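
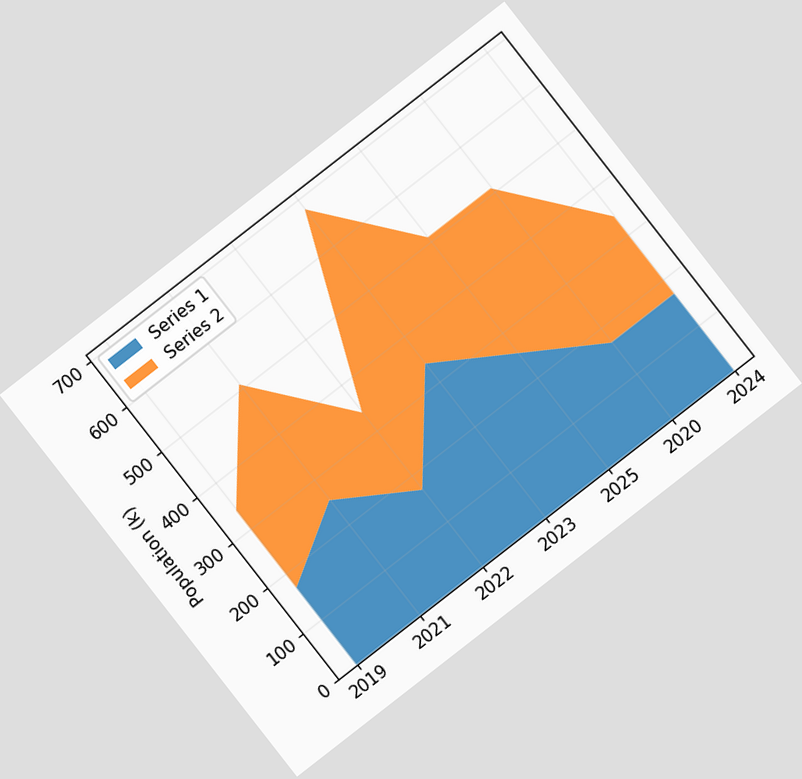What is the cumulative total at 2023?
The chart is tilted about 38° counter-clockwise. The stacked total at 2023 reaches 680k.

680k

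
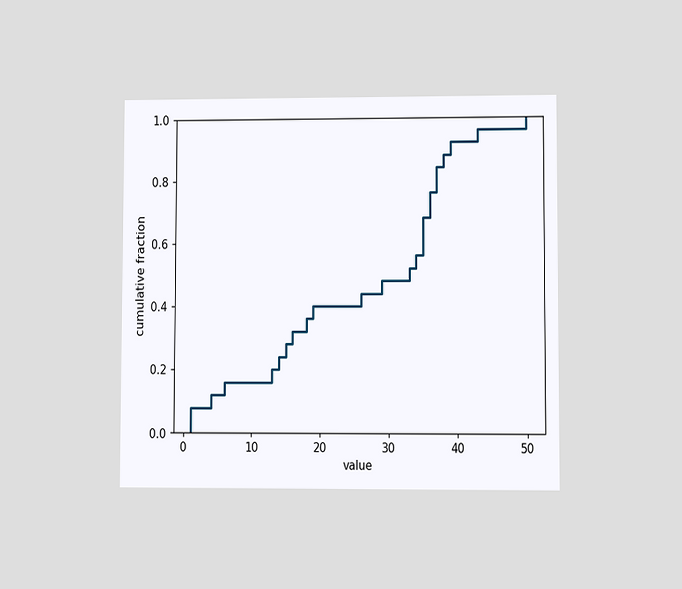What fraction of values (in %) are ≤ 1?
8%

The chart is viewed at a slight angle. At x=1 the ECDF step is at 8%.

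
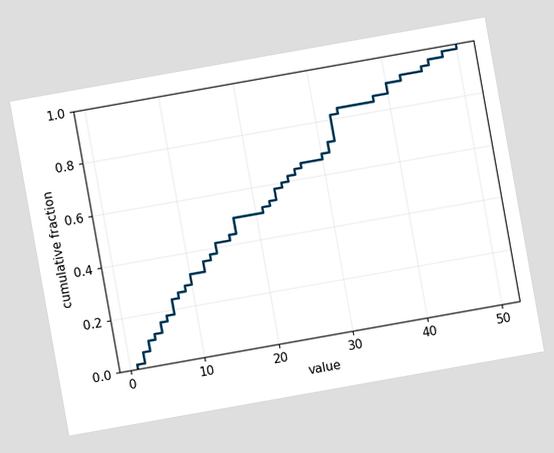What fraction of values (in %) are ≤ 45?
The chart is tilted about 10° counter-clockwise. At x=45 the ECDF step is at 94%.

94%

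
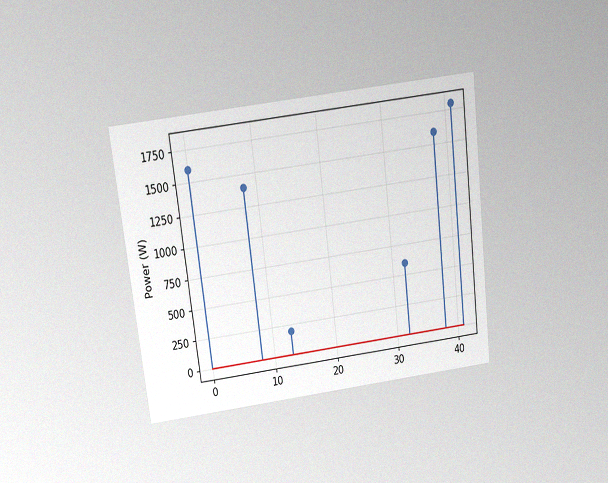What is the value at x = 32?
600W

The chart is tilted about 7° counter-clockwise and viewed at a slight angle, with some photo noise. The stem at x=32 reaches 600W.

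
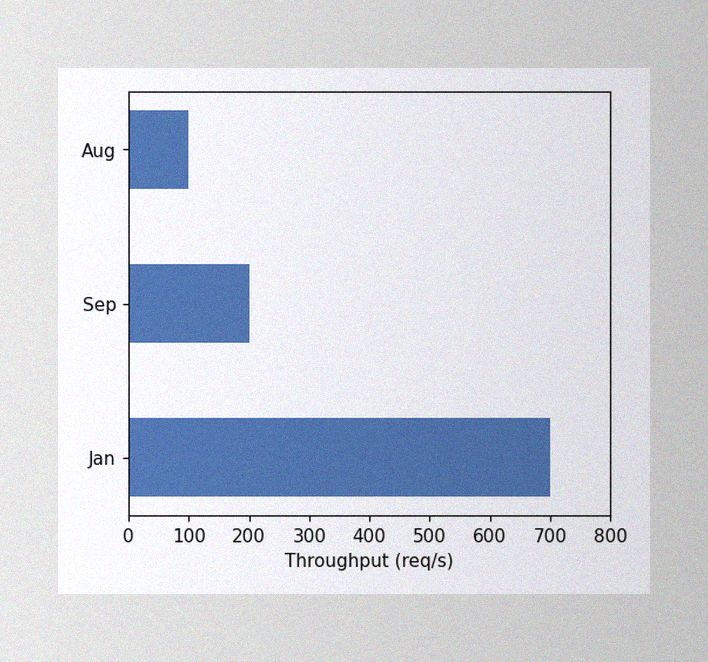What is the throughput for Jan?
The image has some photo noise and uneven lighting. Reading along the chart's x-axis, the Jan bar reaches 700req/s.

700req/s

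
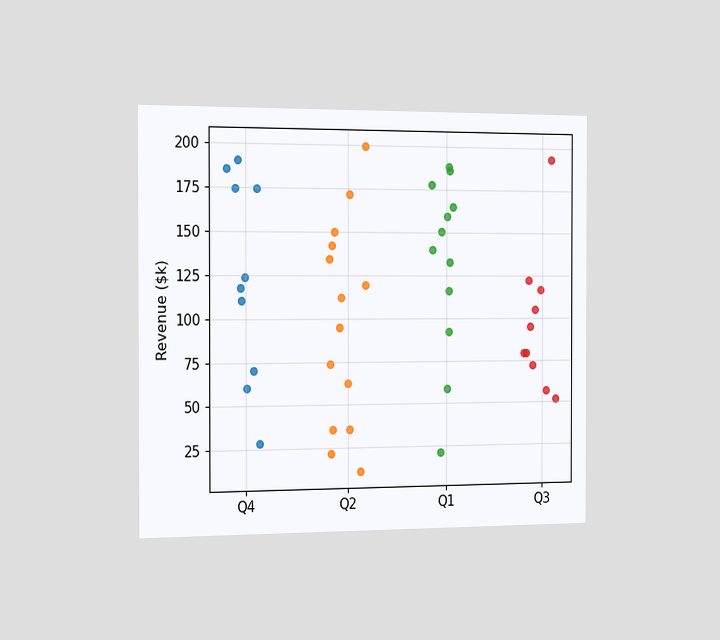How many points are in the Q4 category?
The chart is viewed slightly from the left. Counting the markers in the Q4 column gives 10.

10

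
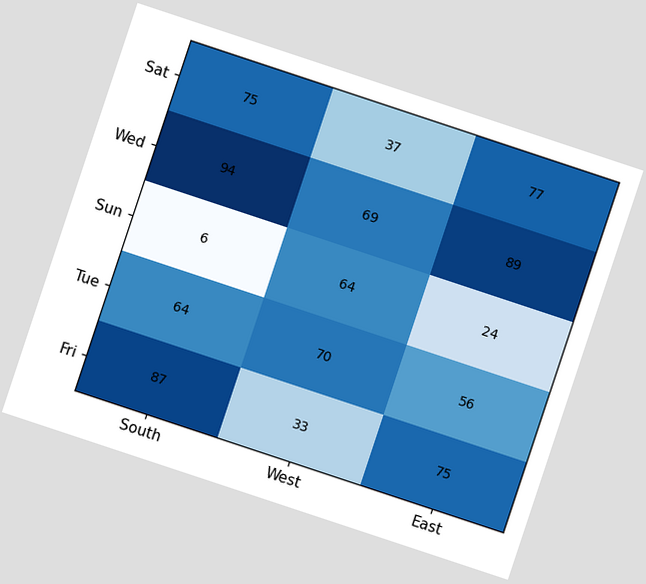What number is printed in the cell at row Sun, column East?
24

The chart is tilted about 18° clockwise. The (Sun, East) cell reads 24.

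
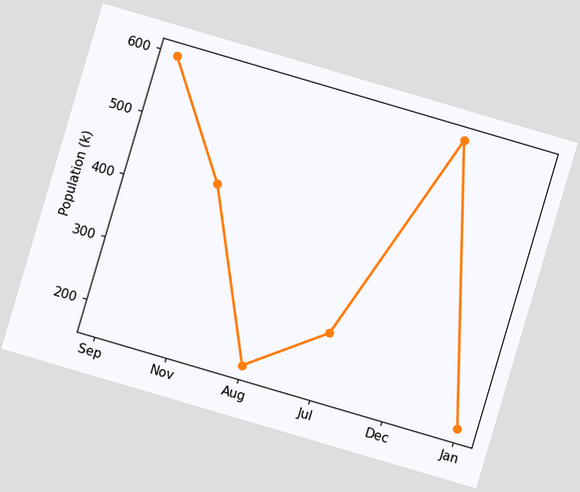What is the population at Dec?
595k

The chart is tilted about 16° clockwise. At Dec, the line is at 595k.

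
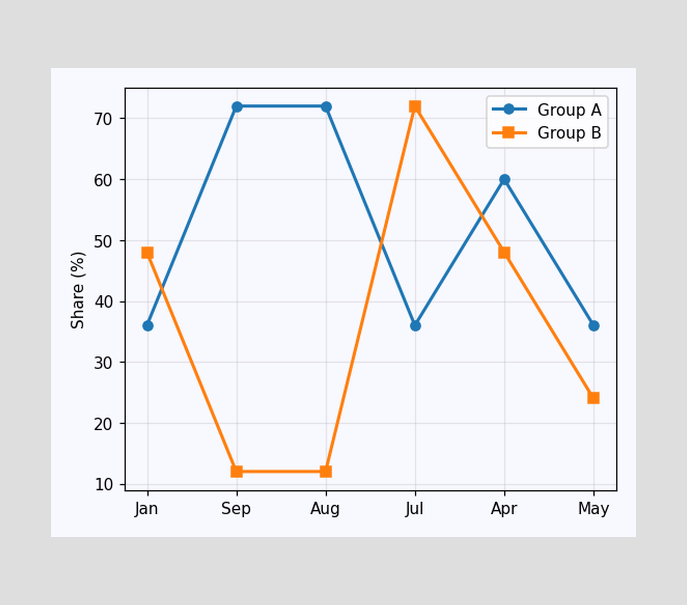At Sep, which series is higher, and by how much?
Group A, by 60%

At Sep, Group A sits above the other line by 60%.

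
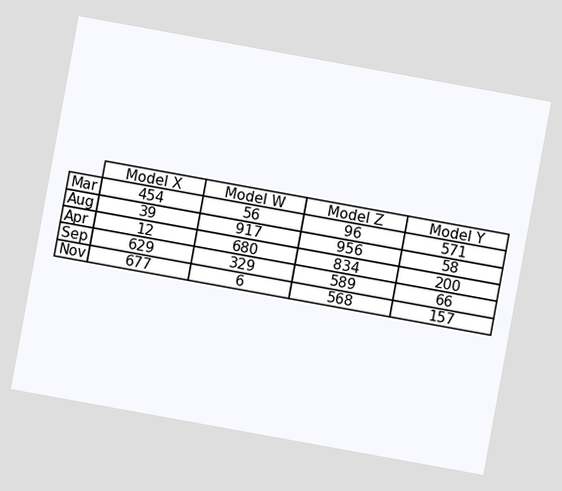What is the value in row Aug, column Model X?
The chart is tilted about 10° clockwise. The (Aug, Model X) cell reads 39.

39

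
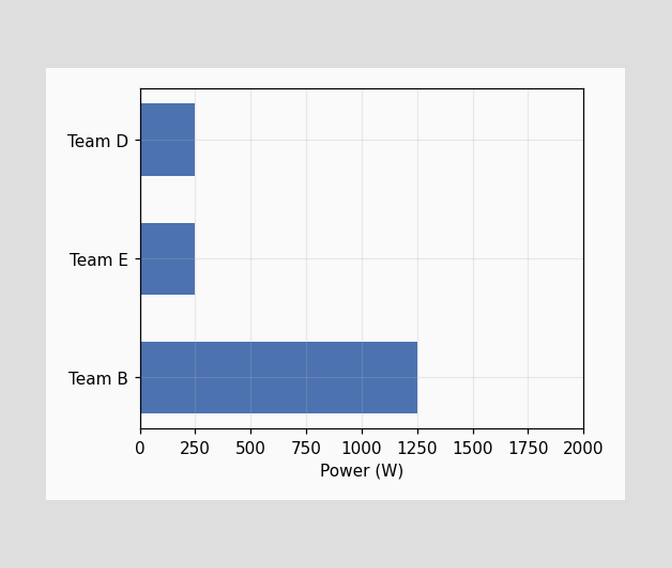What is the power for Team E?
Reading along the chart's x-axis, the Team E bar reaches 250W.

250W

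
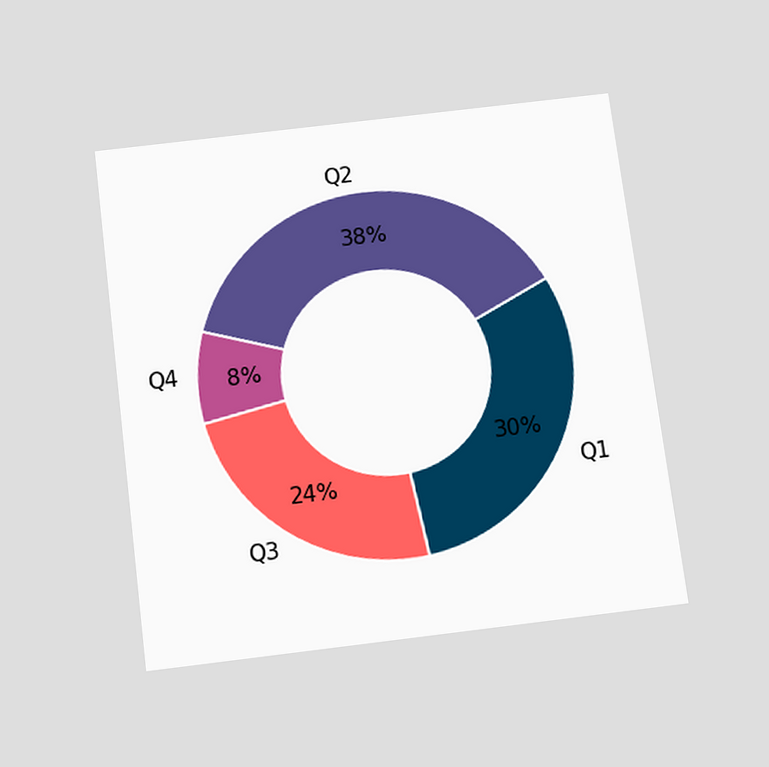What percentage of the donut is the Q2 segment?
The chart is tilted about 7° counter-clockwise and viewed slightly from below. The Q2 segment takes up 38% of the ring.

38%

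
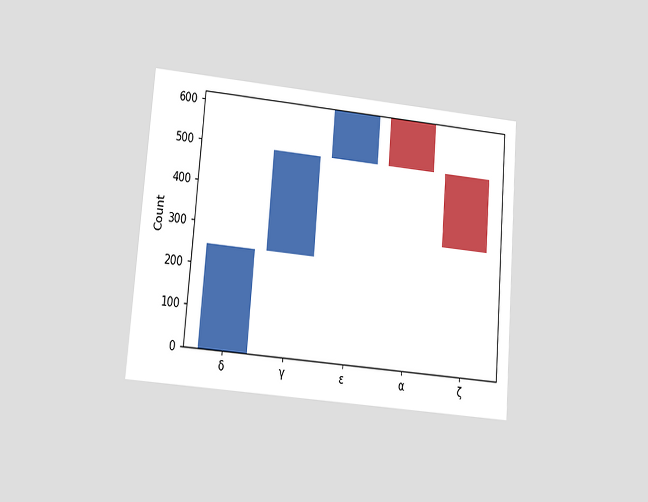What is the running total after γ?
496

The chart is tilted about 5° clockwise and viewed at a slight angle. After γ the running total reaches 496.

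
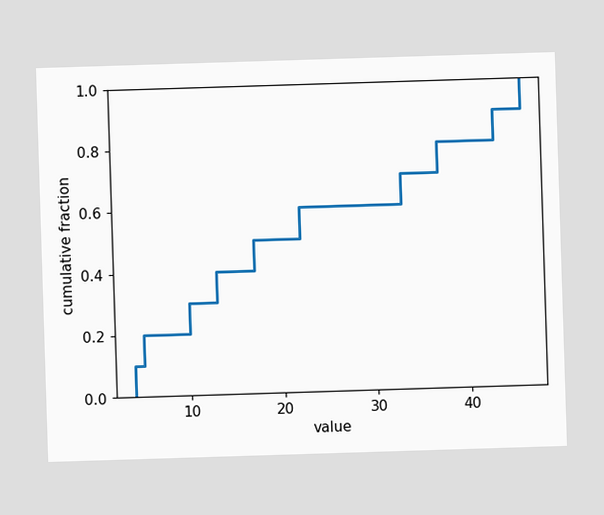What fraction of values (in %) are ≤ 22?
60%

At x=22 the ECDF step is at 60%.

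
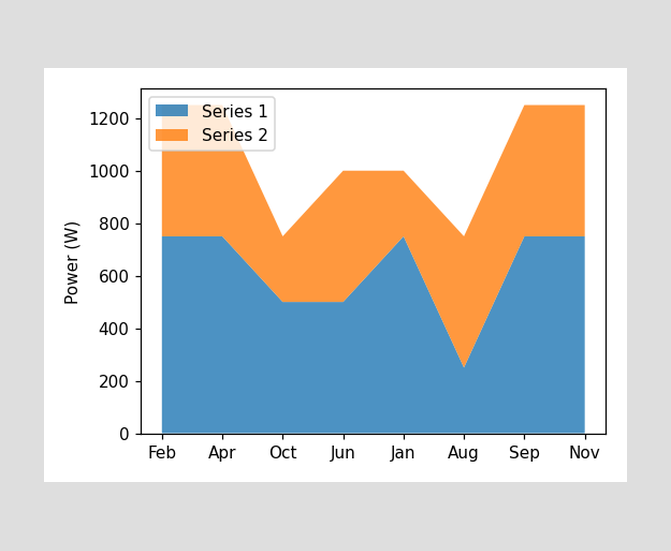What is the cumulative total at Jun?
1000W

The stacked total at Jun reaches 1000W.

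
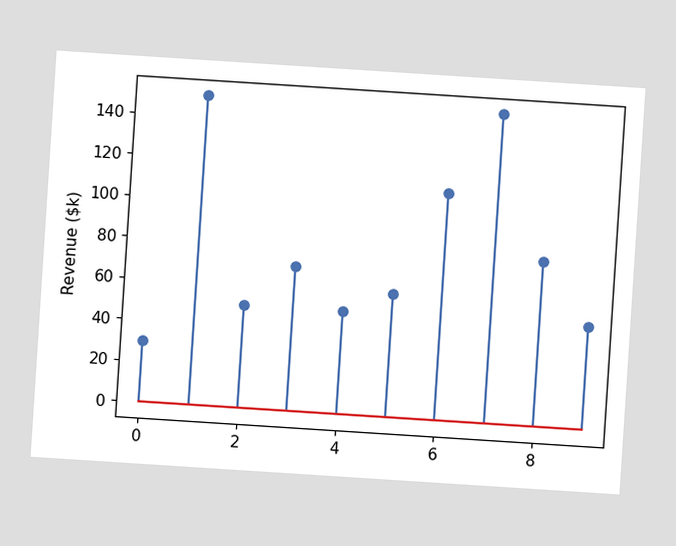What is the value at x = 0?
The chart is tilted about 4° clockwise. The stem at x=0 reaches $30k.

$30k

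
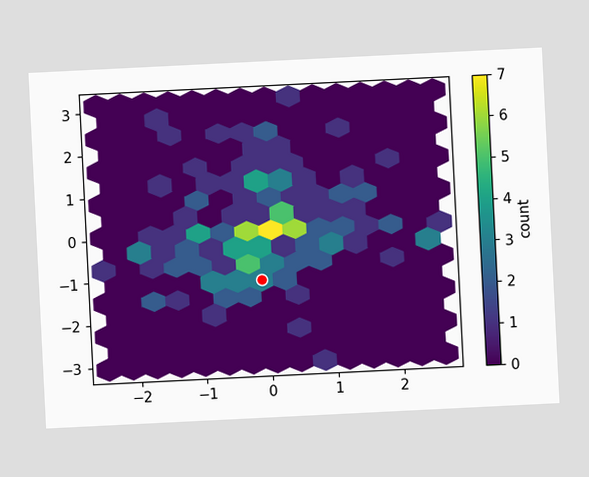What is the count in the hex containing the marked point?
3

The chart is tilted about 3° counter-clockwise. The marked hex reads 3 on the colorbar.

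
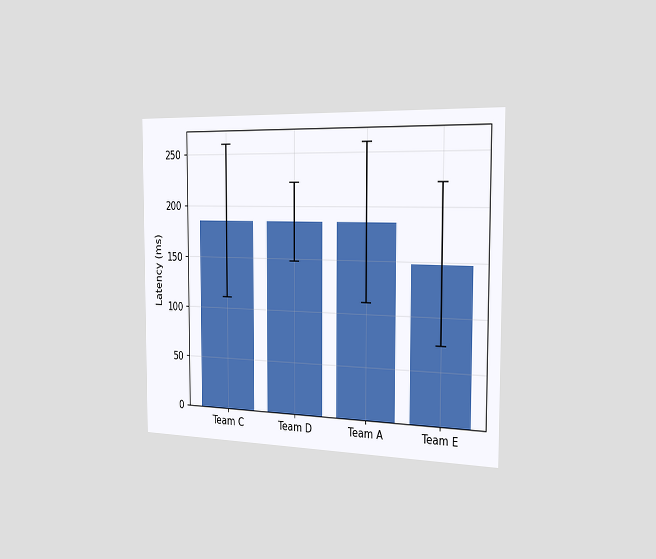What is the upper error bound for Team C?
The chart is viewed slightly from the right. The Team C bar's upper whisker reaches 259ms.

259ms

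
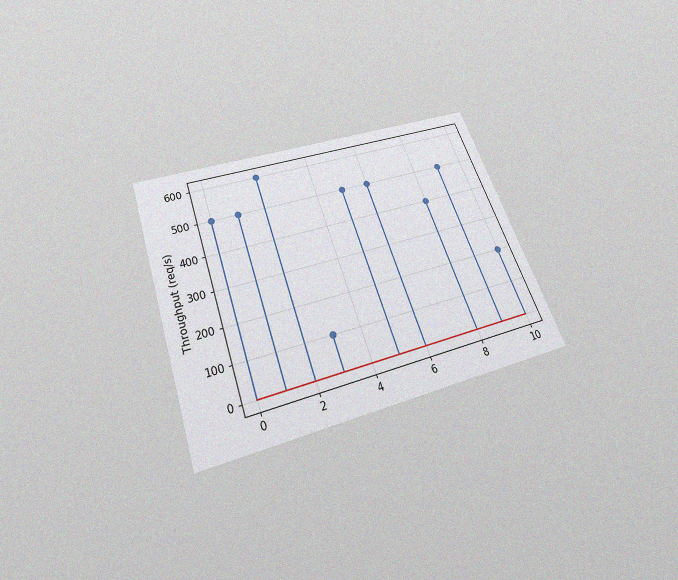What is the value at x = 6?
The chart is tilted about 20° counter-clockwise and viewed slightly from below, with some photo noise. The stem at x=6 reaches 500req/s.

500req/s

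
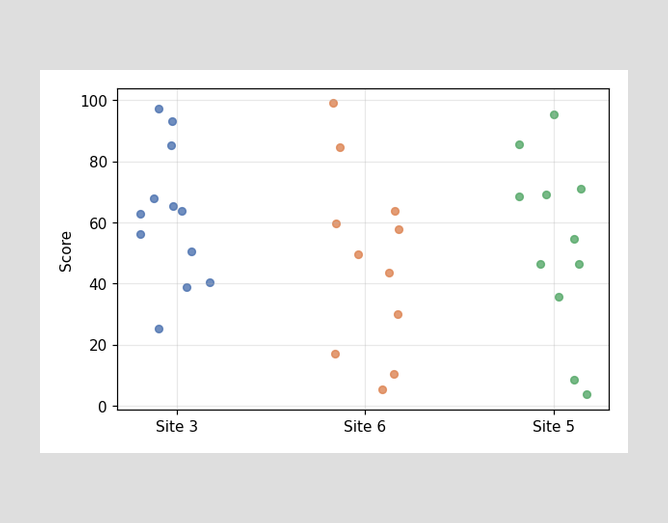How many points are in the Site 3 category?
12

Counting the markers in the Site 3 column gives 12.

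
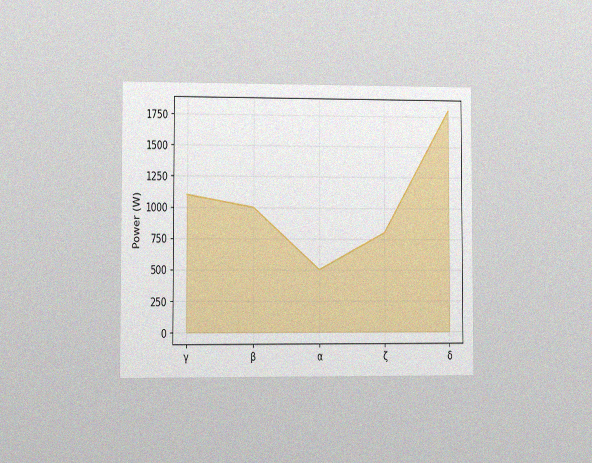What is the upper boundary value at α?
The chart is viewed at a slight angle, with some photo noise. At α the upper boundary is at 500W.

500W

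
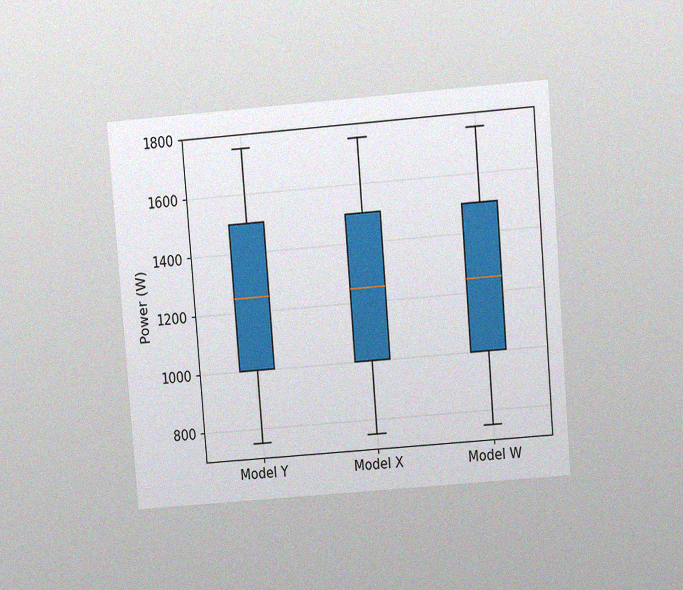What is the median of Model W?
1250W

The chart is tilted about 5° counter-clockwise and viewed at a slight angle, with some photo noise. The median line in the Model W box sits at 1250W.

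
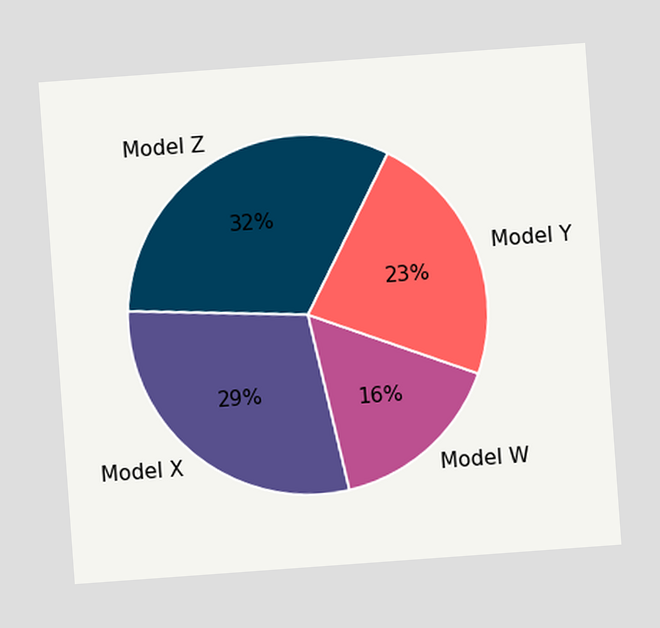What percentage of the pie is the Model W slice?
The chart is tilted about 4° counter-clockwise. The Model W slice takes up 16% of the pie.

16%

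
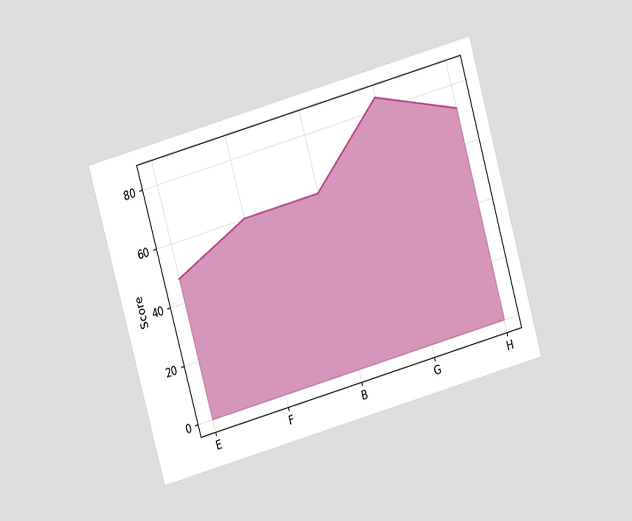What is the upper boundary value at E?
48

The chart is tilted about 16° counter-clockwise and viewed at a slight angle. At E the upper boundary is at 48.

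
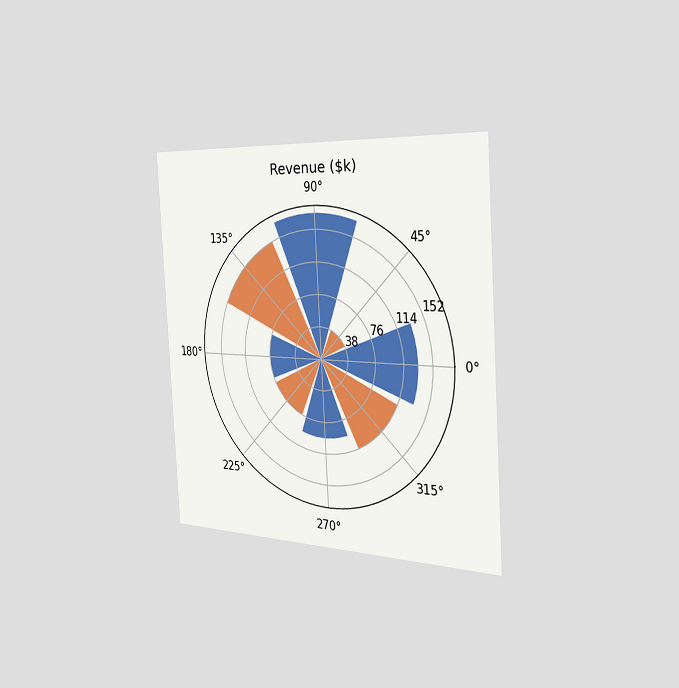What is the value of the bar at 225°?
The chart is tilted about 3° counter-clockwise and viewed slightly from the right. The bar at 225° reaches $76k on the radial axis.

$76k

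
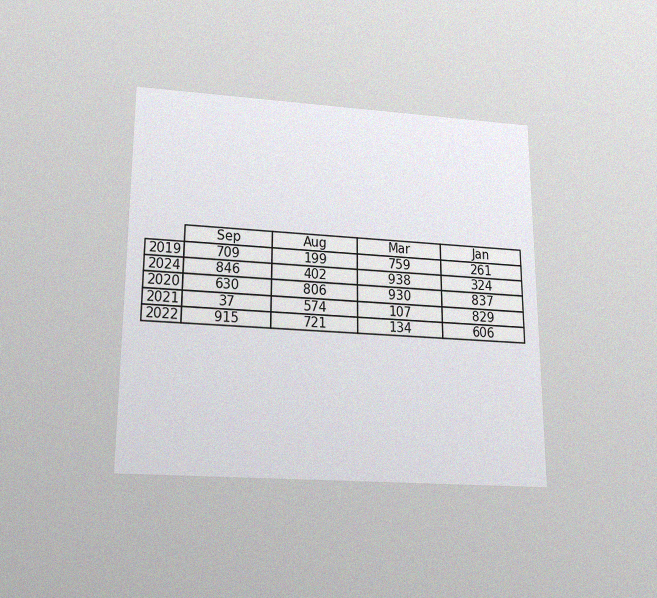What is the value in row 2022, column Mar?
The chart is viewed slightly from below, with some photo noise. The (2022, Mar) cell reads 134.

134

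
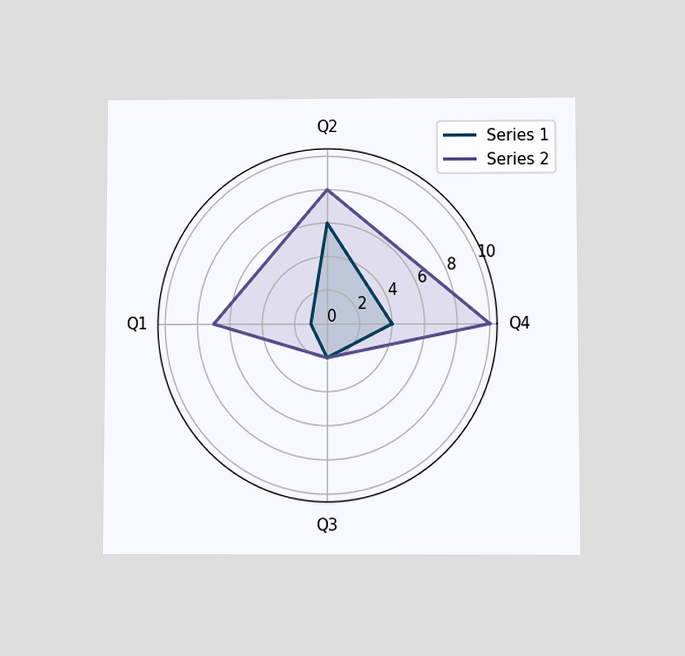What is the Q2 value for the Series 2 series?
8

The chart is viewed slightly from below. On the Q2 axis, Series 2 reaches 8.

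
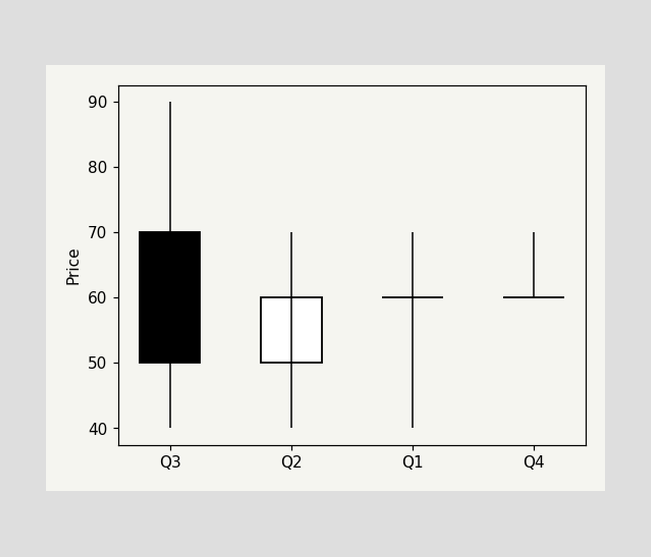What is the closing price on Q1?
The Q1 candle closes at 60.

60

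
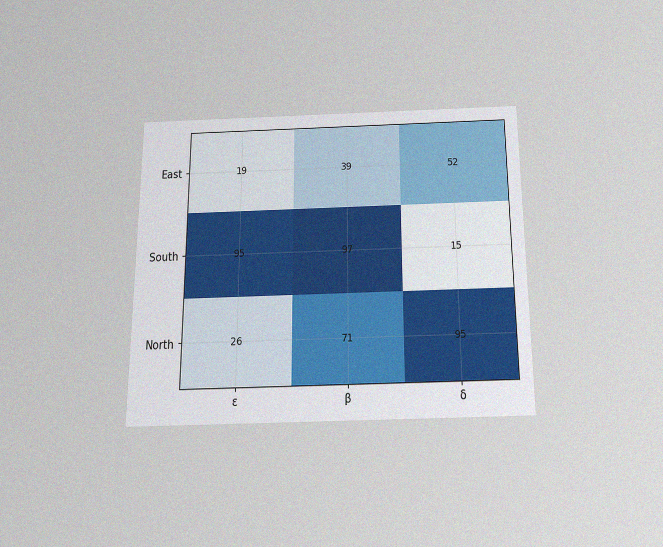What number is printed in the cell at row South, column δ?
15

The chart is viewed slightly from below, with some photo noise. The (South, δ) cell reads 15.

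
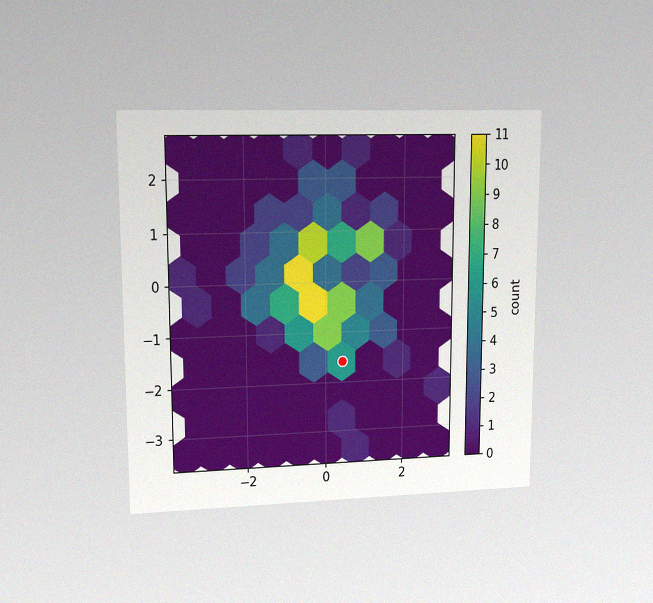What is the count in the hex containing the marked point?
6

The chart is viewed at a slight angle, with some photo noise. The marked hex reads 6 on the colorbar.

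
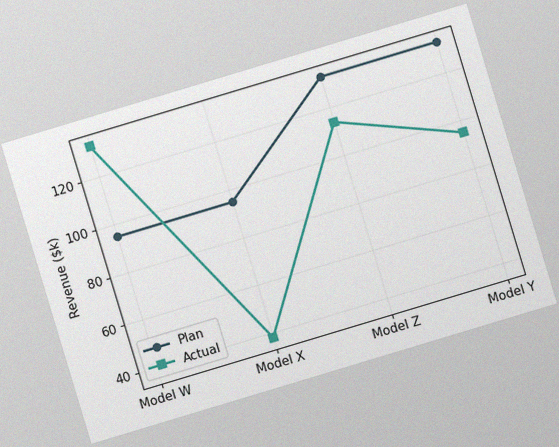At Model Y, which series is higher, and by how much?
Plan, by $38k

The chart is tilted about 17° counter-clockwise, with some photo noise. At Model Y, Plan sits above the other line by $38k.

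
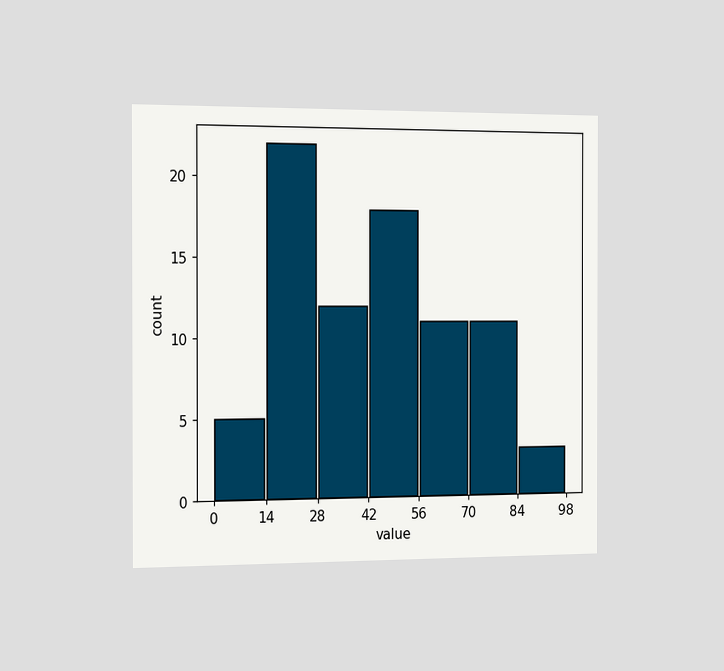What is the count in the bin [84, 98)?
3

The chart is viewed slightly from the left. The [84, 98) bin has height 3.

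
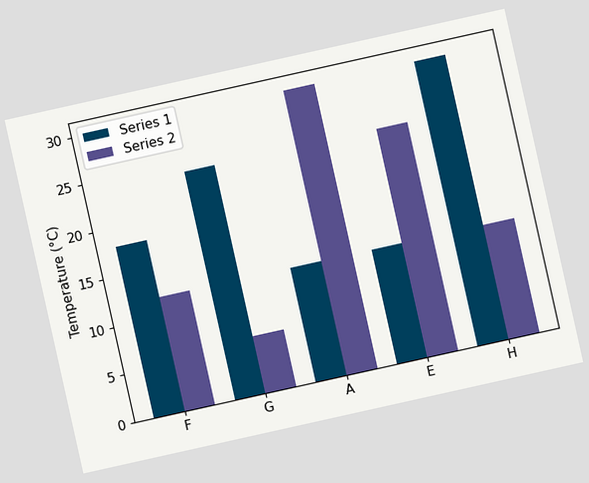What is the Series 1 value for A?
The chart is tilted about 13° counter-clockwise. The Series 1 bar at A reaches 12°C on the y-axis.

12°C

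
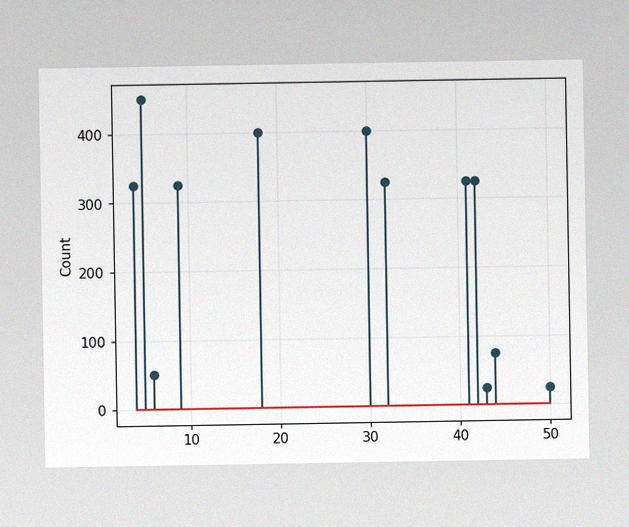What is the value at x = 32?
The image has some photo noise and uneven lighting. The stem at x=32 reaches 325.

325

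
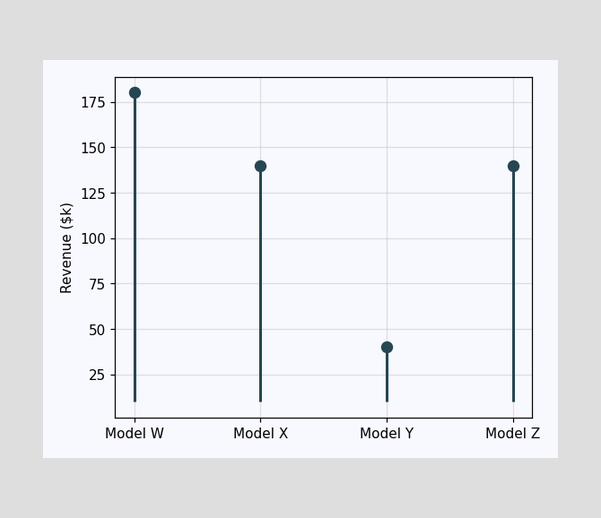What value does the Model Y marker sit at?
$40k

The Model Y marker sits at $40k.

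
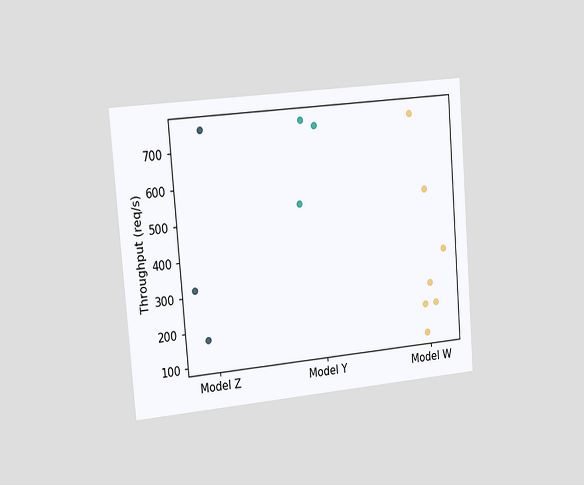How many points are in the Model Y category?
3

The chart is tilted about 5° counter-clockwise and viewed slightly from the left. Counting the markers in the Model Y column gives 3.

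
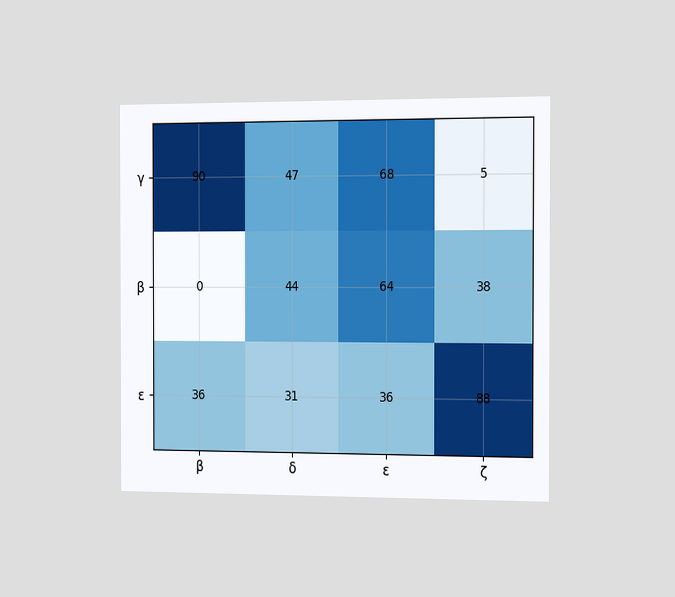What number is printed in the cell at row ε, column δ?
31

The chart is viewed slightly from the right. The (ε, δ) cell reads 31.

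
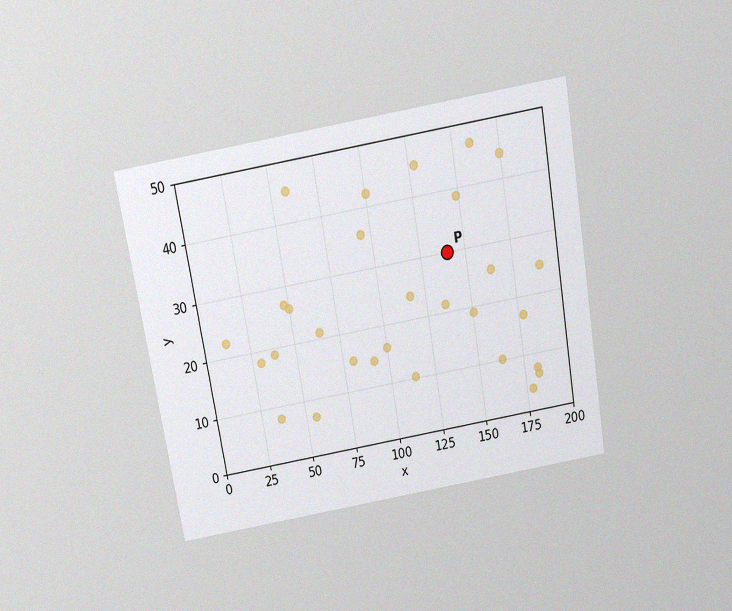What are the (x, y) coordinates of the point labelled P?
The chart is tilted about 10° counter-clockwise and viewed slightly from above, with some photo noise. Following the gridlines from P to each axis, P sits at (140, 30).

(140, 30)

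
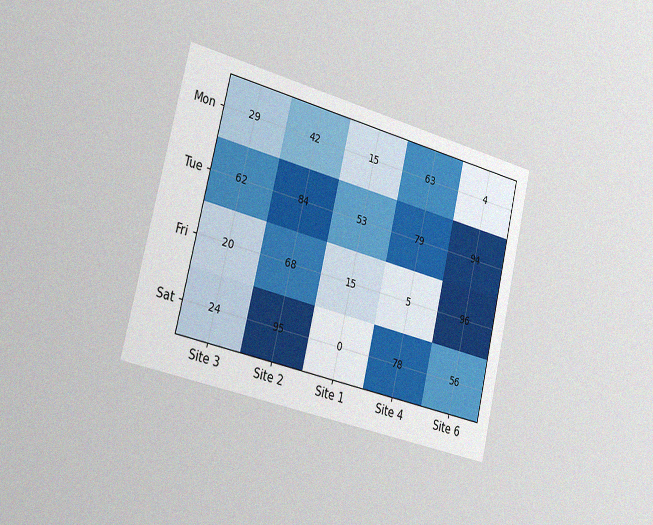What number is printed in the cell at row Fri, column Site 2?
68

The chart is tilted about 14° clockwise and viewed slightly from the left, with some photo noise. The (Fri, Site 2) cell reads 68.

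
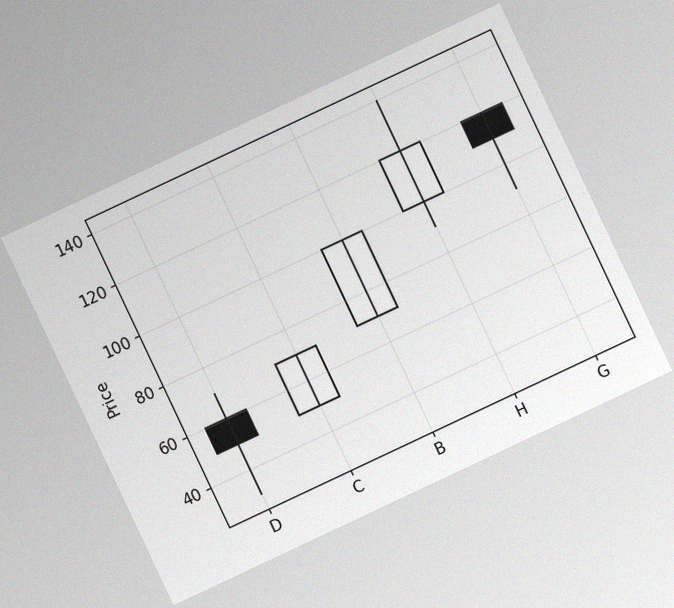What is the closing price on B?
100

The chart is tilted about 25° counter-clockwise, with some photo noise. The B candle closes at 100.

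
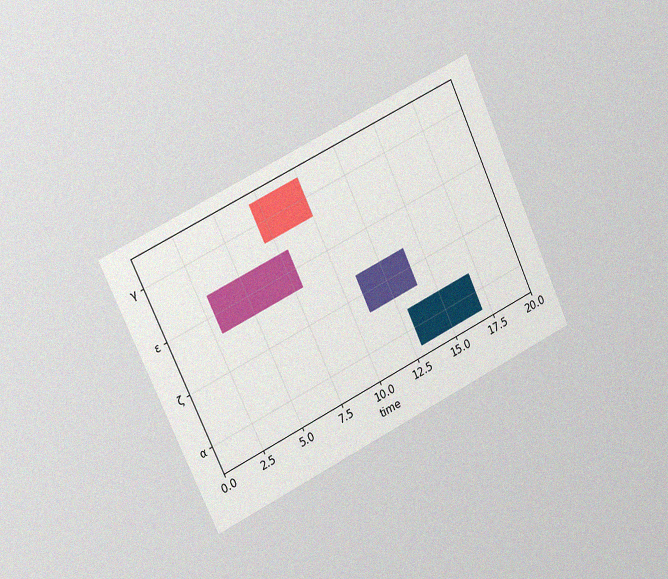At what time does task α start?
The chart is tilted about 25° counter-clockwise and viewed slightly from the left, with some photo noise. The α bar begins at t=13.

13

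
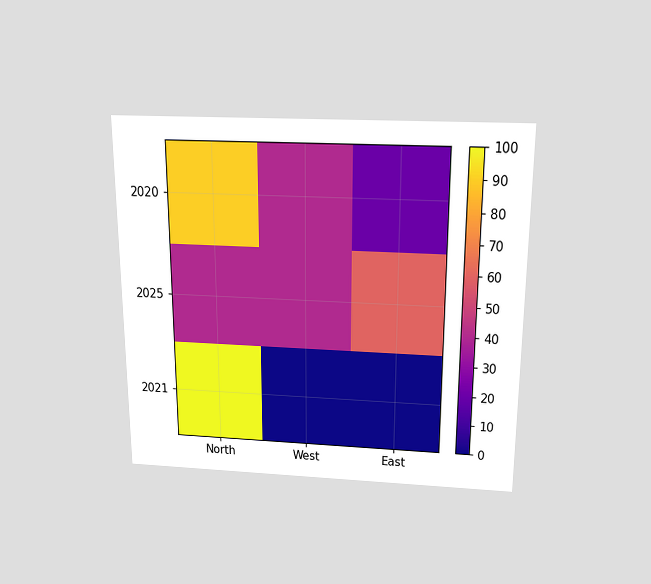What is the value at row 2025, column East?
The chart is viewed slightly from above. Matching cell (2025, East) against the colorbar gives 60.

60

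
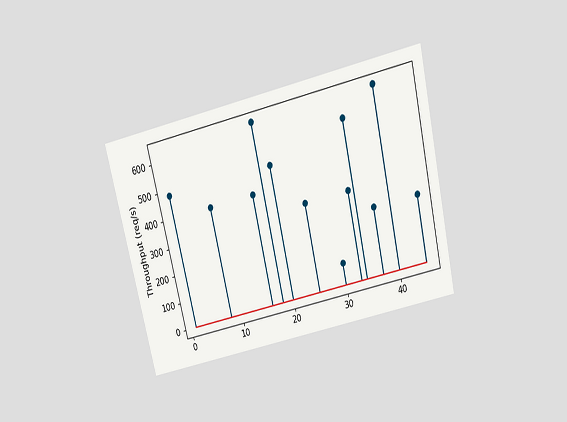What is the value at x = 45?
240req/s

The chart is tilted about 13° counter-clockwise and viewed slightly from above. The stem at x=45 reaches 240req/s.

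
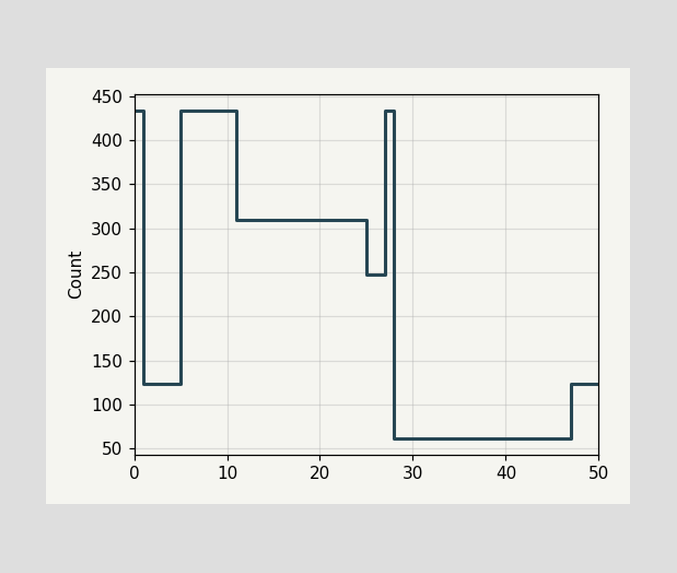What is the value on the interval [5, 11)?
On [5, 11) the step sits at 434.

434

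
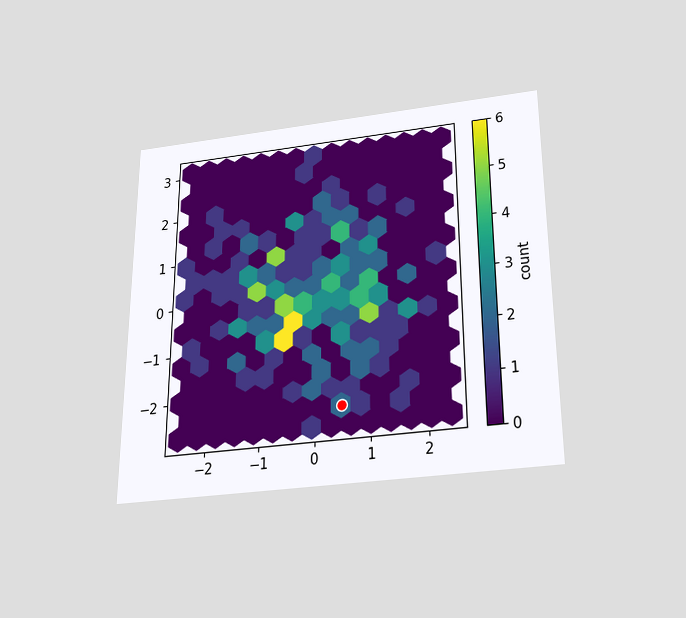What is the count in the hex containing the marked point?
2

The chart is viewed slightly from below. The marked hex reads 2 on the colorbar.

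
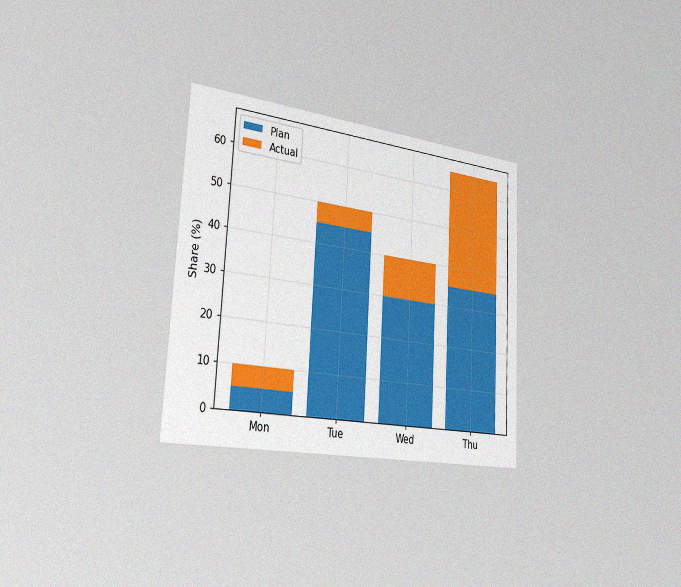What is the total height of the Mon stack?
10%

The chart is tilted about 3° clockwise and viewed slightly from the left, with some photo noise. The Mon stack's top reaches 10% on the y-axis.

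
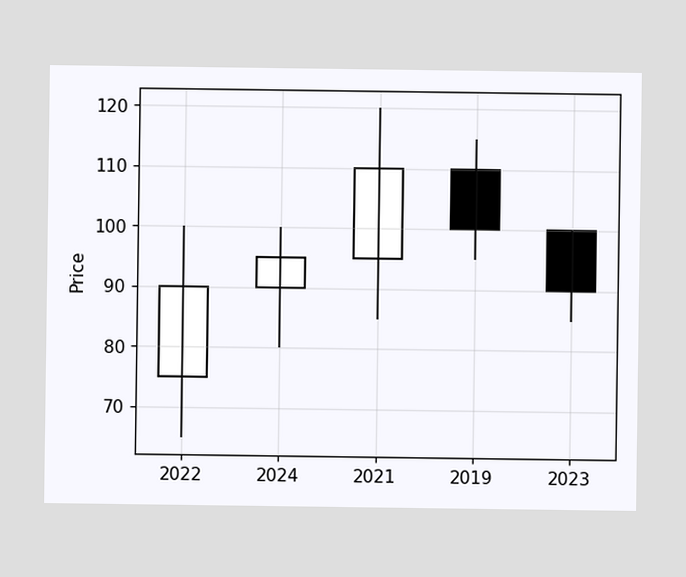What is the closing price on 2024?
95

The 2024 candle closes at 95.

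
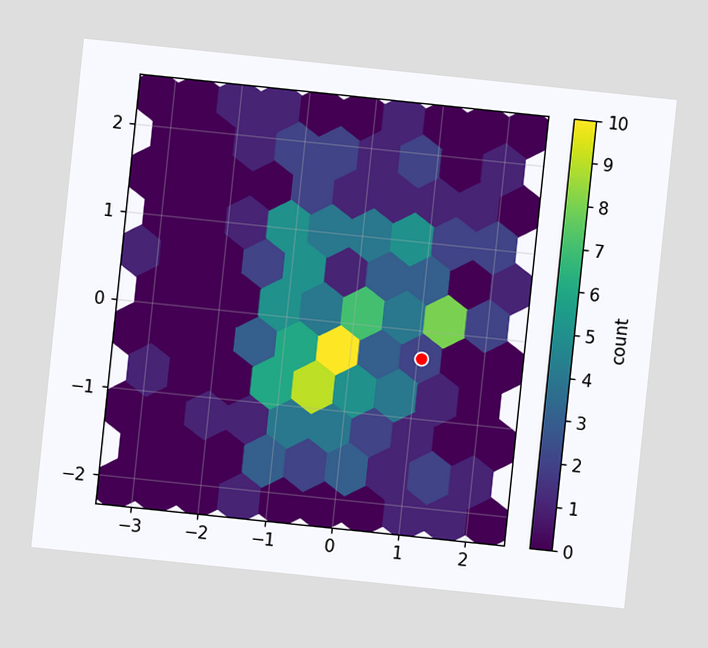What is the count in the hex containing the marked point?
2

The chart is tilted about 6° clockwise. The marked hex reads 2 on the colorbar.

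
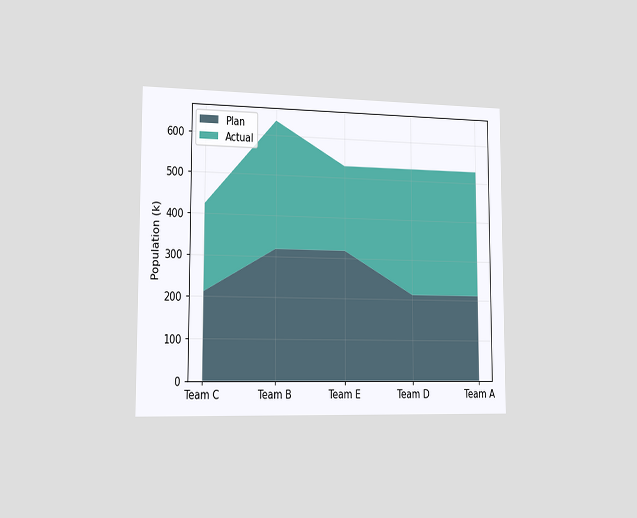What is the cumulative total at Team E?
The chart is viewed slightly from the left. The stacked total at Team E reaches 530k.

530k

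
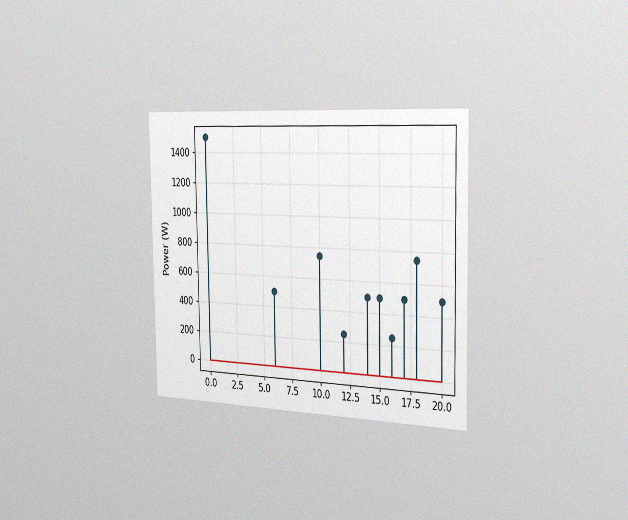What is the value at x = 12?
The chart is viewed slightly from the right, with some photo noise. The stem at x=12 reaches 250W.

250W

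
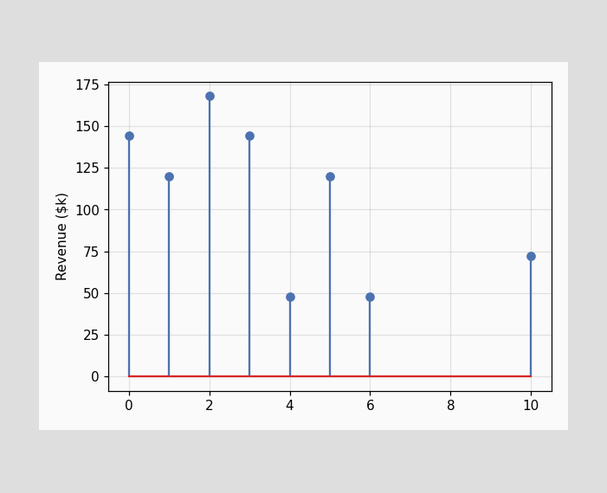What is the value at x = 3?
$144k

The stem at x=3 reaches $144k.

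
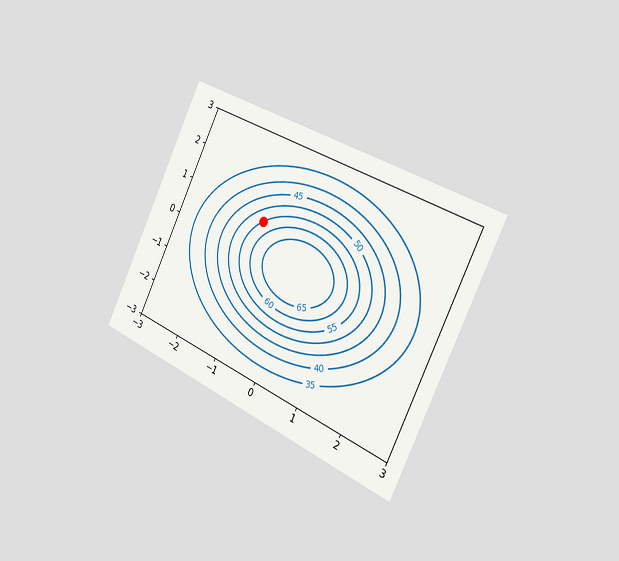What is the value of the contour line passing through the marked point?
55

The chart is tilted about 25° clockwise and viewed slightly from the right. The marked point sits on the contour labelled 55.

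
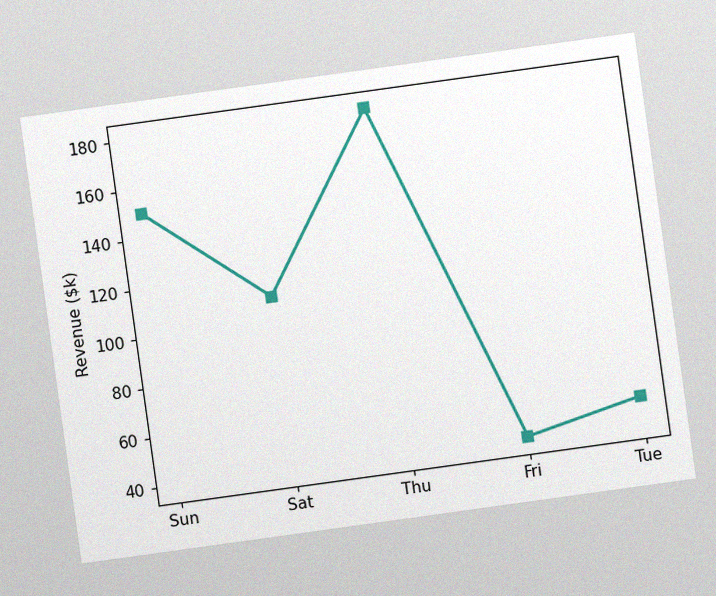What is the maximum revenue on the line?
The chart is tilted about 8° counter-clockwise, with some photo noise. The highest point is at Thu, and reading across to the y-axis gives $180k.

$180k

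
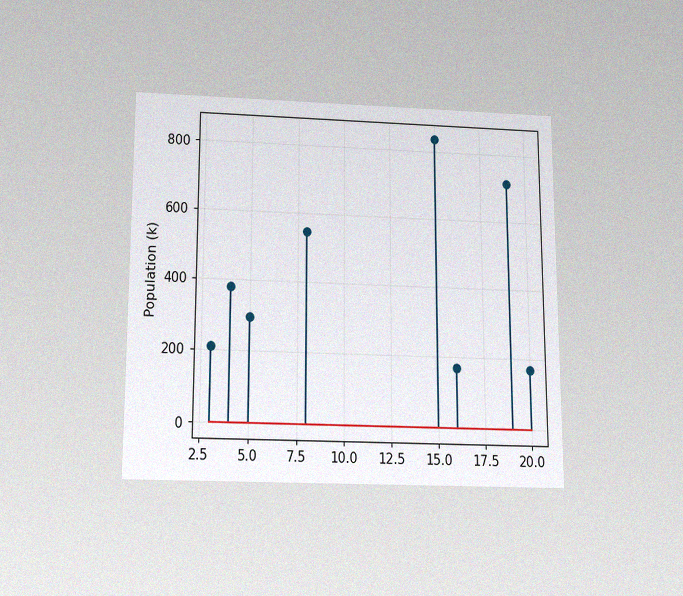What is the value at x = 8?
546k

The chart is viewed slightly from below, with some photo noise. The stem at x=8 reaches 546k.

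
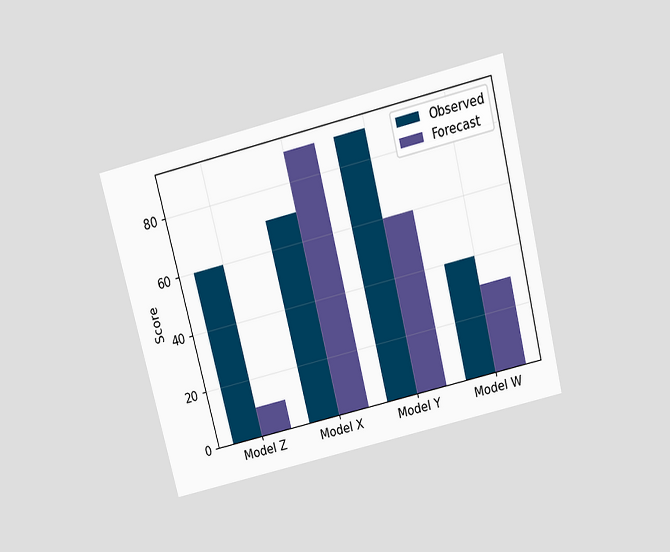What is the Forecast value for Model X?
The chart is tilted about 14° counter-clockwise and viewed slightly from above. The Forecast bar at Model X reaches 90 on the y-axis.

90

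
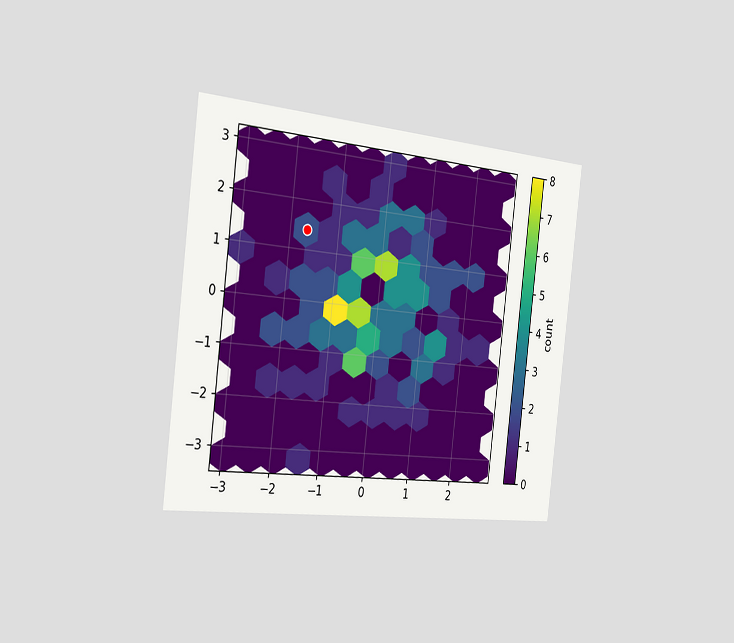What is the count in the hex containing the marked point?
2

The chart is tilted about 7° clockwise and viewed slightly from the left. The marked hex reads 2 on the colorbar.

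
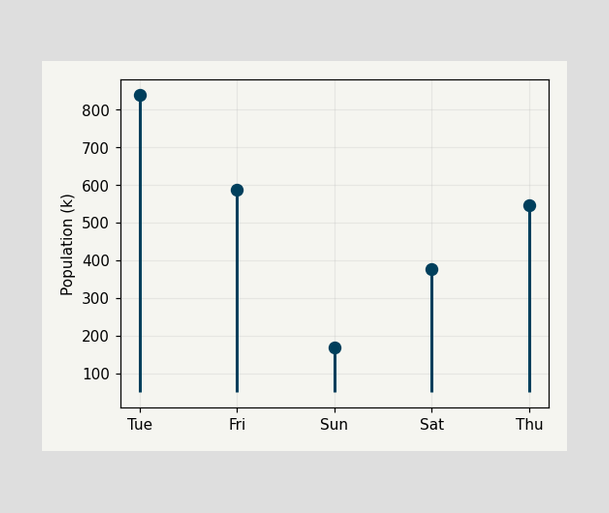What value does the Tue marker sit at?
The Tue marker sits at 840k.

840k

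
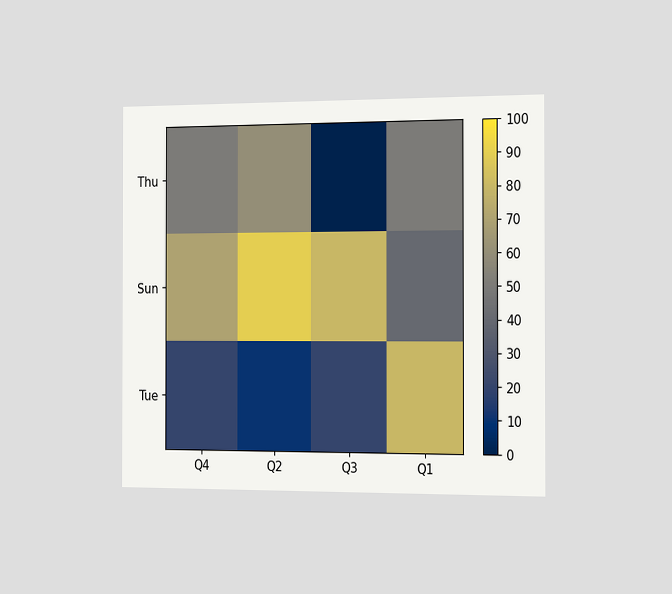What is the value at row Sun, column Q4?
The chart is viewed slightly from the right. Matching cell (Sun, Q4) against the colorbar gives 70.

70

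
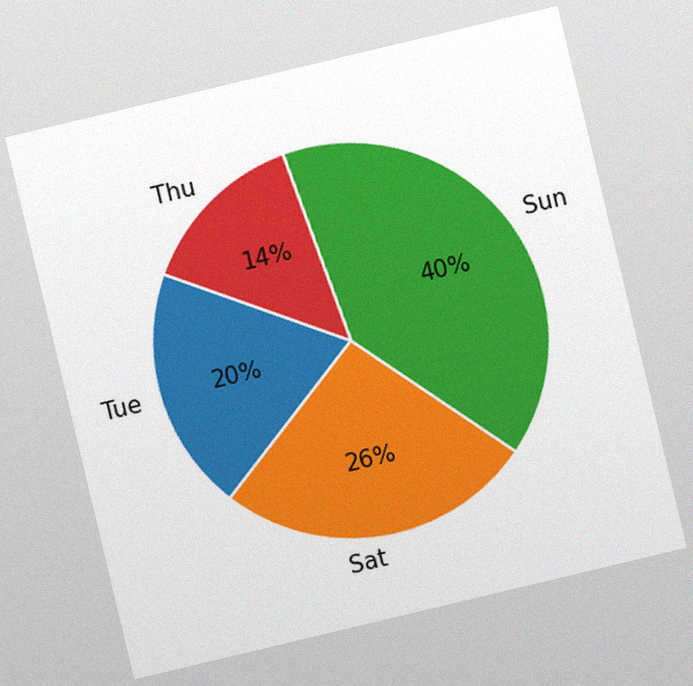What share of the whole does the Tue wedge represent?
The chart is tilted about 13° counter-clockwise, with some photo noise. The Tue slice takes up 20% of the pie.

20%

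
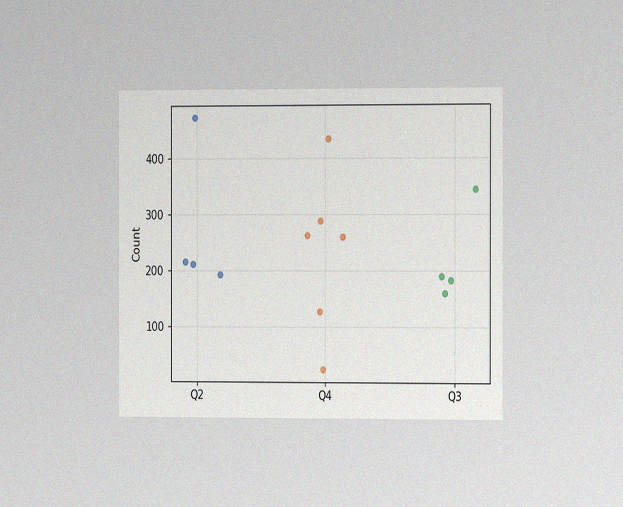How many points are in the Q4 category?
The chart is viewed slightly from the right, with some photo noise. Counting the markers in the Q4 column gives 6.

6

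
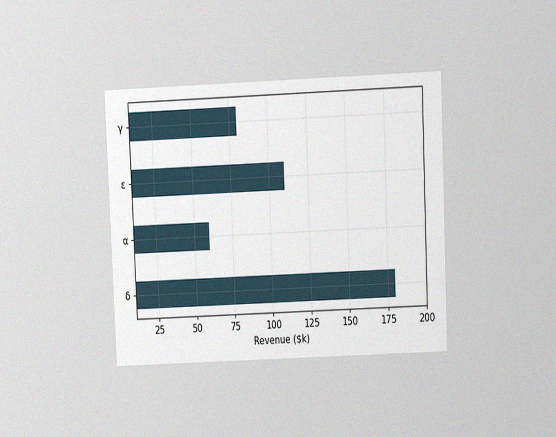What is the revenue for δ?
The chart is tilted about 2° counter-clockwise and viewed at a slight angle, with some photo noise. Reading along the chart's x-axis, the δ bar reaches $180k.

$180k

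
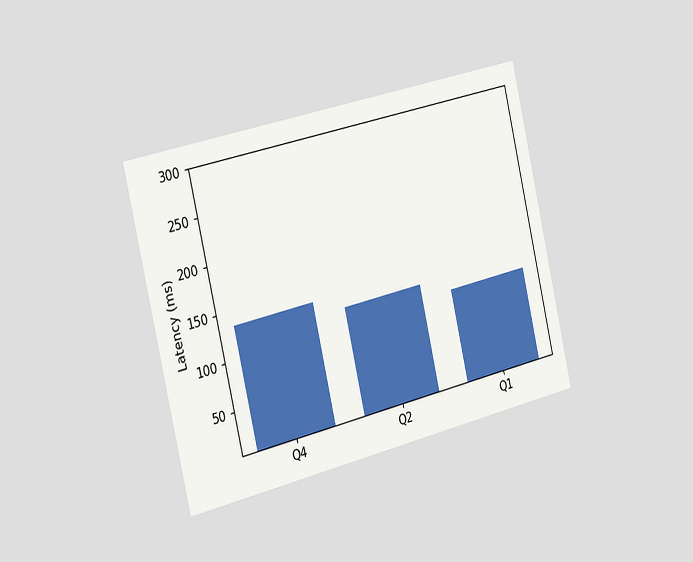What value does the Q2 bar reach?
120ms

The chart is tilted about 13° counter-clockwise and viewed slightly from the left. Reading along the chart's y-axis, the Q2 bar reaches 120ms.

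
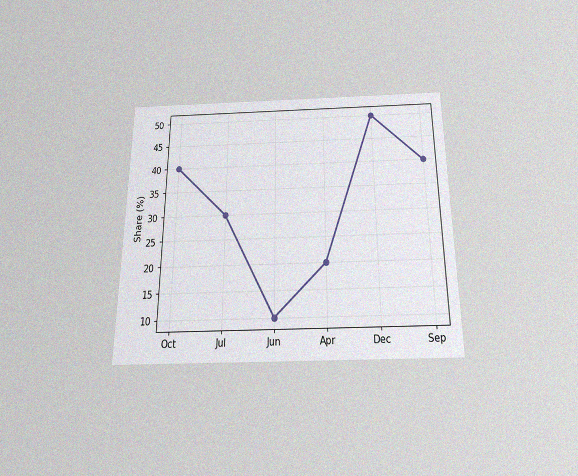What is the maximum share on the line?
The chart is viewed slightly from below, with some photo noise. The highest point is at Dec, and reading across to the y-axis gives 50%.

50%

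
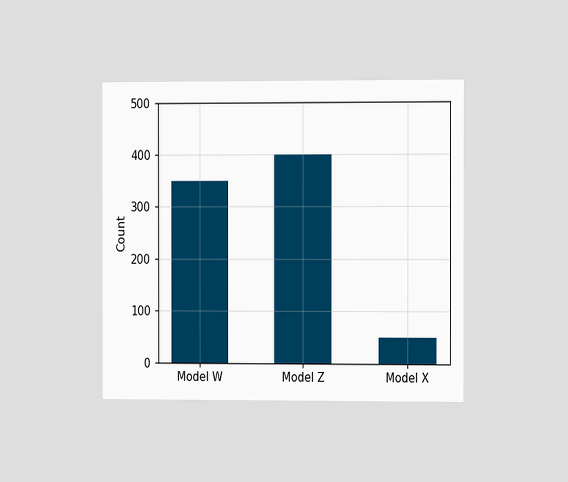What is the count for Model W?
The chart is viewed at a slight angle. Reading along the chart's y-axis, the Model W bar reaches 350.

350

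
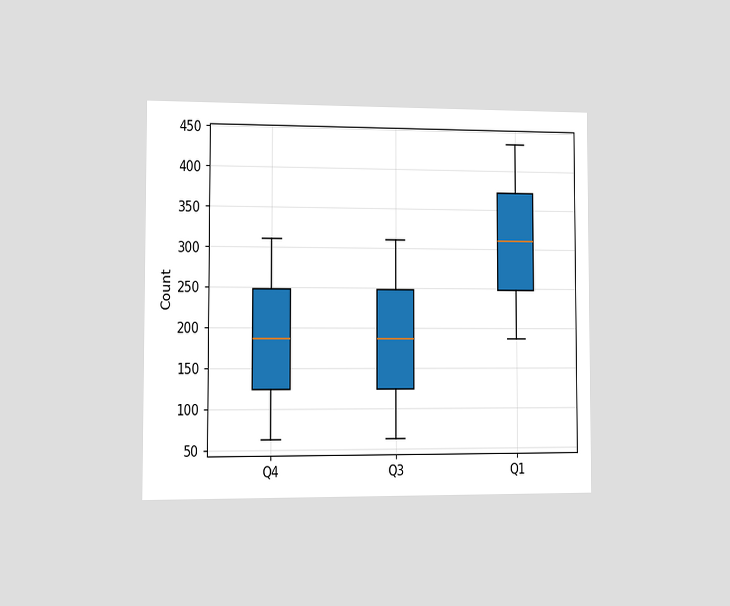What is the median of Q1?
The chart is viewed slightly from the left. The median line in the Q1 box sits at 310.

310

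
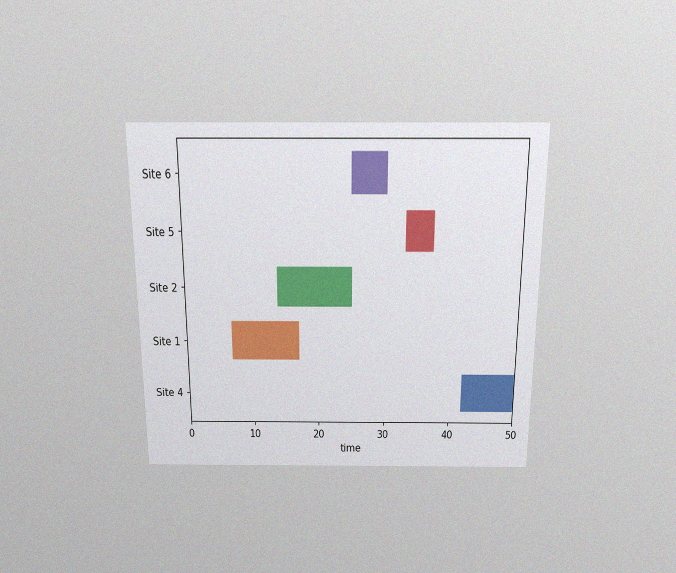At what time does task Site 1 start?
The chart is viewed slightly from above, with some photo noise. The Site 1 bar begins at t=7.

7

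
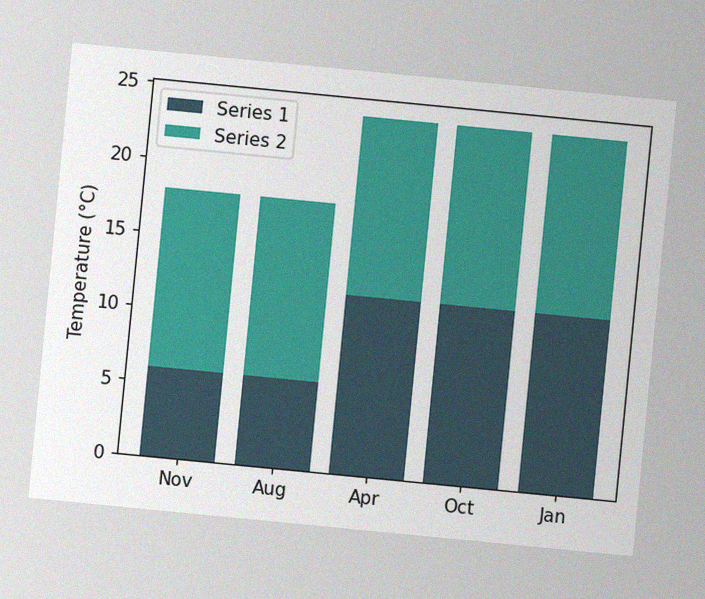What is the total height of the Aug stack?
18°C

The chart is tilted about 6° clockwise, with some photo noise. The Aug stack's top reaches 18°C on the y-axis.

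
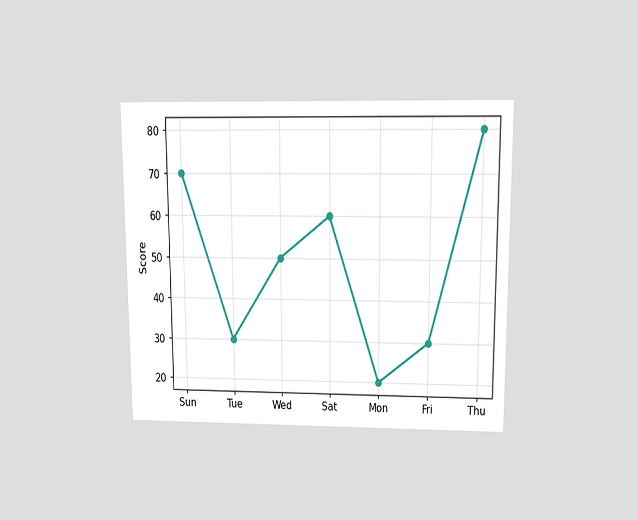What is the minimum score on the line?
The chart is viewed slightly from above. The lowest point is at Mon, and reading across to the y-axis gives 20.

20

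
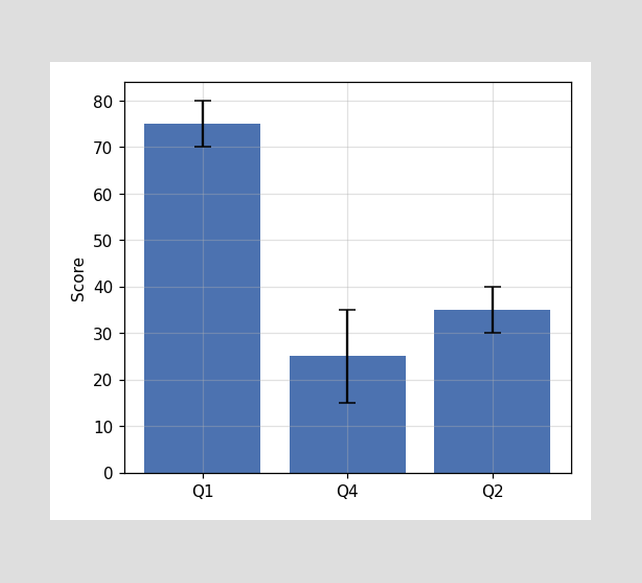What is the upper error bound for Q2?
The Q2 bar's upper whisker reaches 40.

40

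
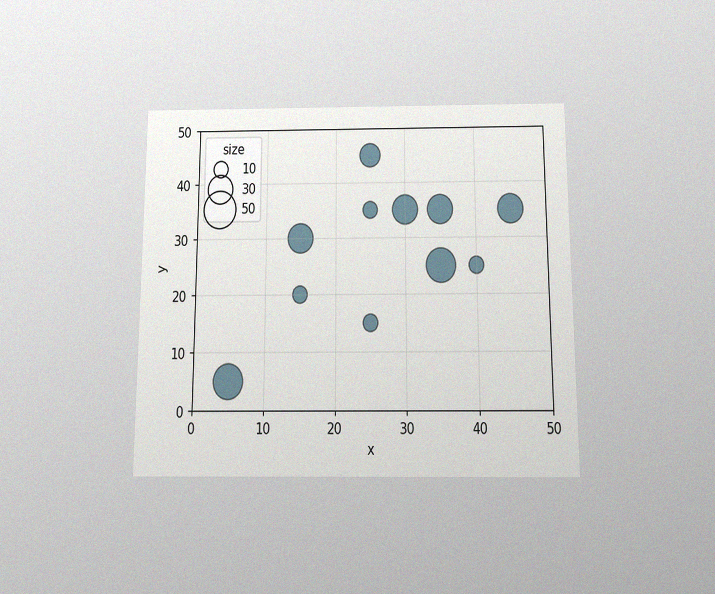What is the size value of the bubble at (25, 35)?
10

The chart is viewed slightly from below, with some photo noise. Matching the bubble at (25, 35) against the size legend gives 10.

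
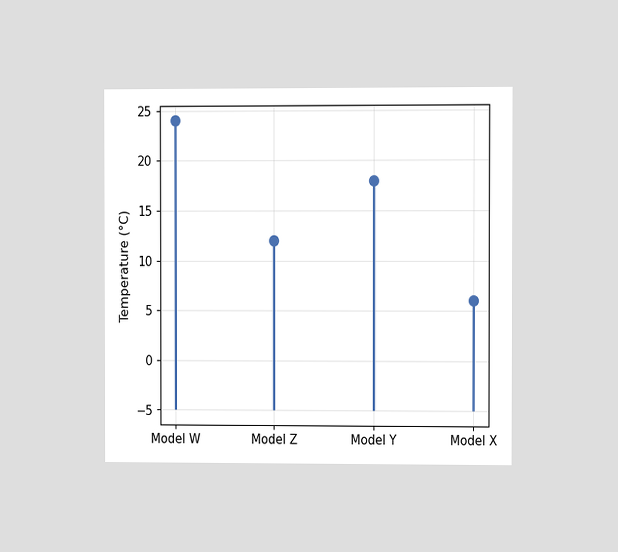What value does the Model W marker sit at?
The chart is viewed at a slight angle. The Model W marker sits at 24°C.

24°C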